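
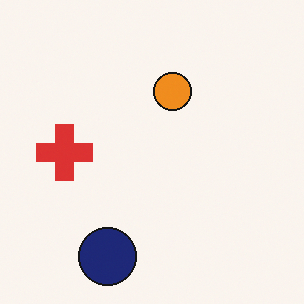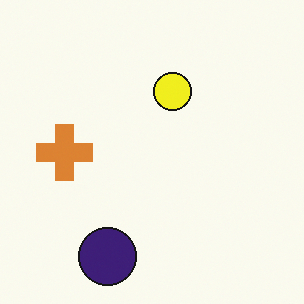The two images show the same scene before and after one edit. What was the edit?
This is the original image hue-shifted by a small amount.

Every shape's color has rotated by the same amount around the hue wheel — a uniform hue shift.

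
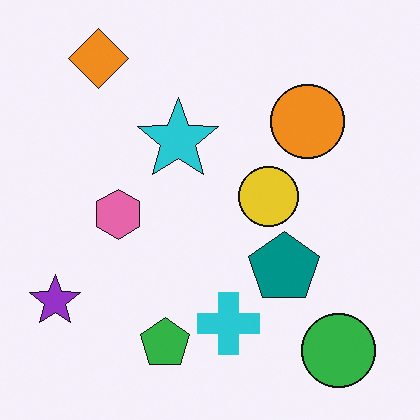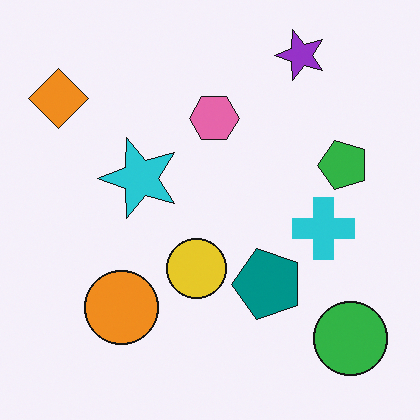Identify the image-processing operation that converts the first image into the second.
The second image is the first transposed (reflected across the top-left ↔ bottom-right diagonal).

Shapes have swapped their row and column positions — what was in the top-right is now in the bottom-left — a diagonal reflection.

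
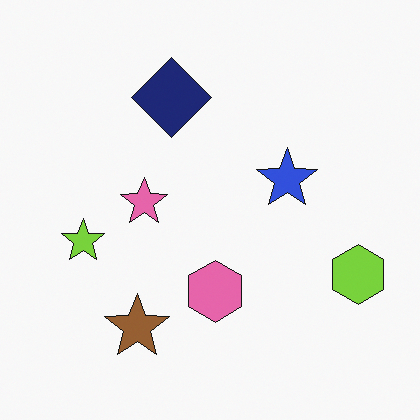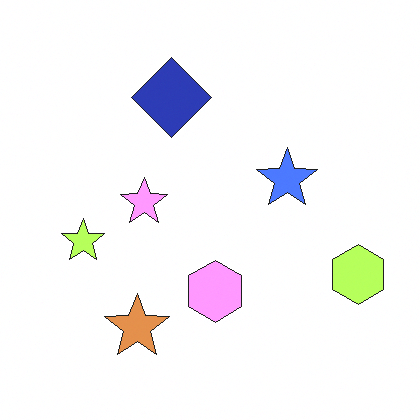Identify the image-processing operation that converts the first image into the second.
The transformation is: brightened a lot.

Every pixel — background and shapes alike — is uniformly brightened.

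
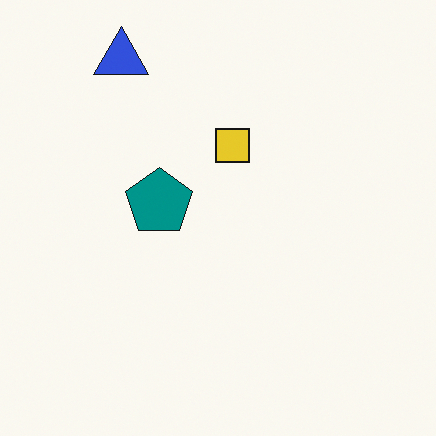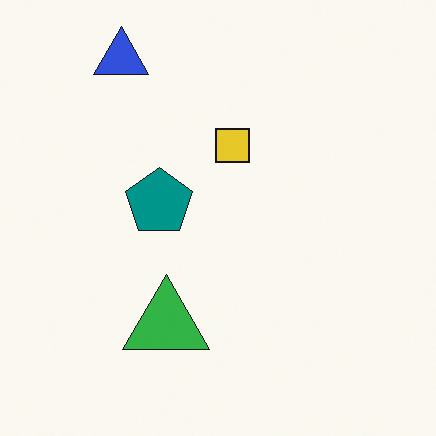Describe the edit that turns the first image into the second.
Overlaid with an additional green triangle.

A green triangle appears in the second image that is absent from the first.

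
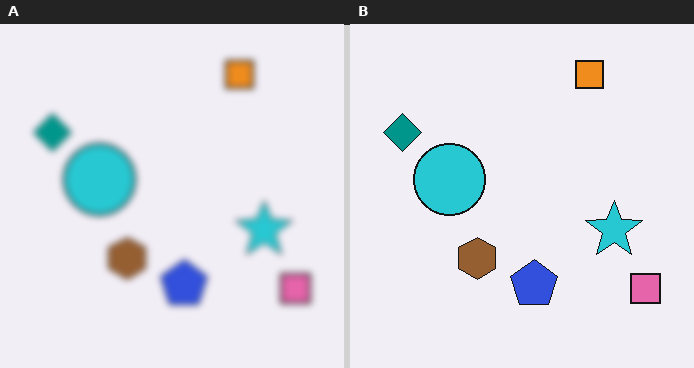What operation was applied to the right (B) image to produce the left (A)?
This is the original image noticeably gaussian-blurred.

Shape edges and outlines are uniformly softened across the whole image.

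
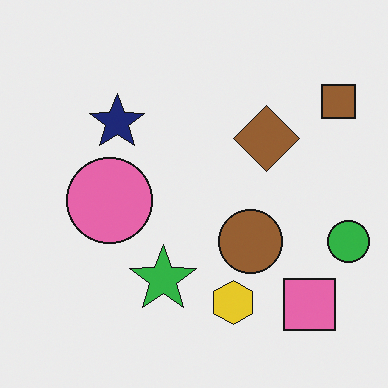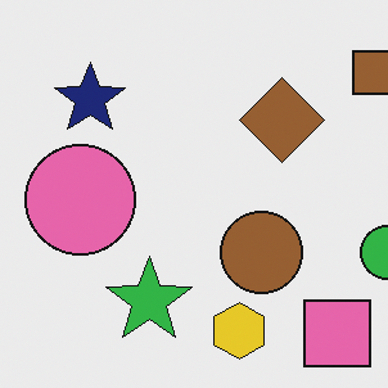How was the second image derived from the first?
The image was cropped to a modestly smaller region and rescaled.

The visible shapes are larger and the field of view is narrower; shapes near the original edges may be partly or wholly outside the frame — a crop-and-rescale.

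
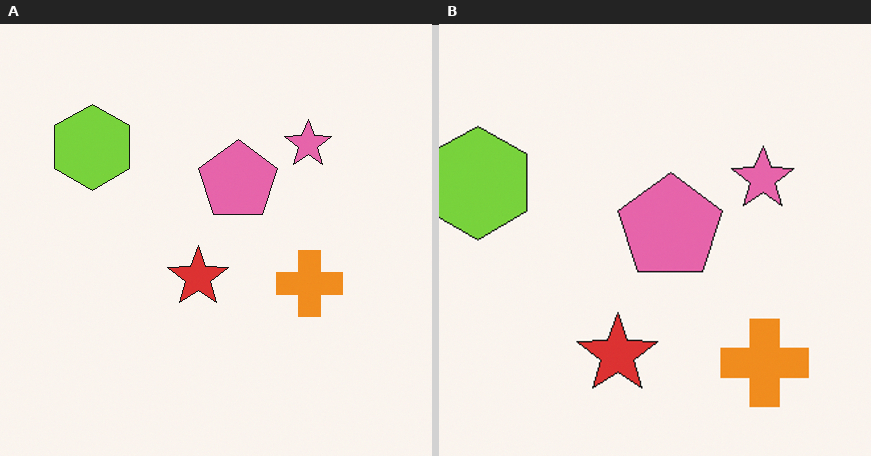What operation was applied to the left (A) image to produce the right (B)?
This is the original image cropped slightly and scaled back up.

The visible shapes are larger and the field of view is narrower; shapes near the original edges may be partly or wholly outside the frame — a crop-and-rescale.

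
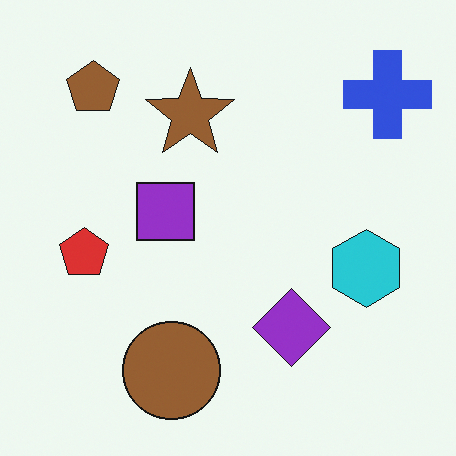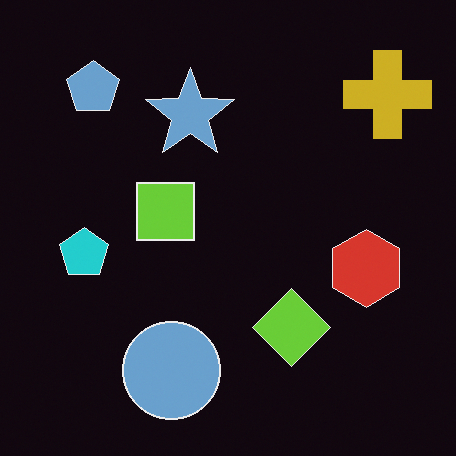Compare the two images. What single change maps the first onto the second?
The second image is the first color-inverted (negative).

The light background has become dark and every shape's color is its complement — a photographic negative.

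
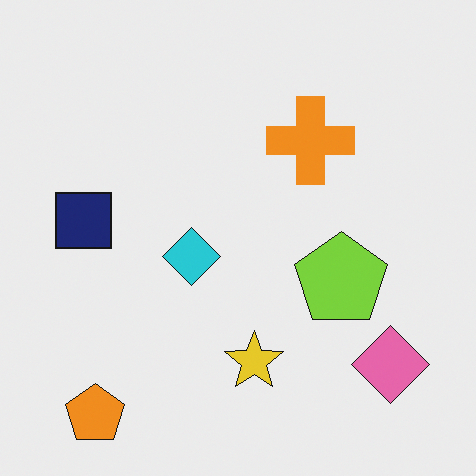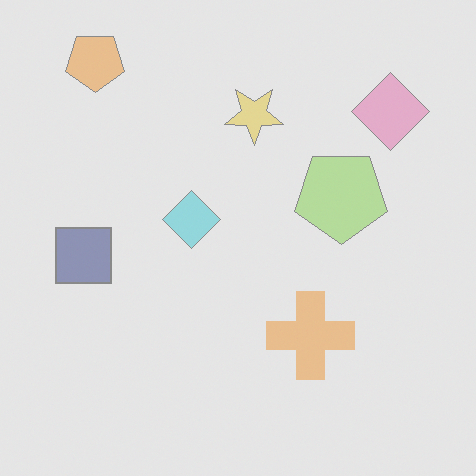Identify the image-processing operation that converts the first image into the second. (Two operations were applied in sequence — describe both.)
The transformation is: flipped vertically (top ↔ bottom), then washed out (contrast reduced).

The orange pentagon is in the bottom-left of the first image and the top-left of the second — shapes on opposite sides of the horizontal midline have swapped in a mirror flip. Tones are pushed toward mid-grey across the whole image — a global contrast change.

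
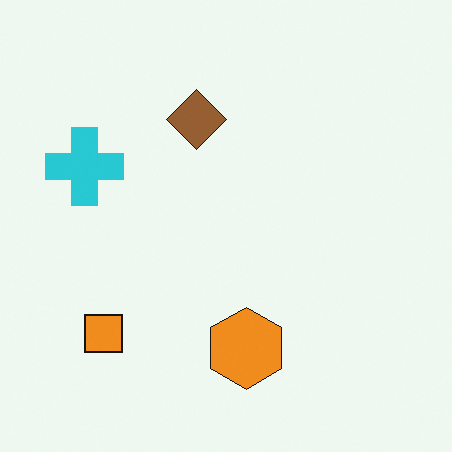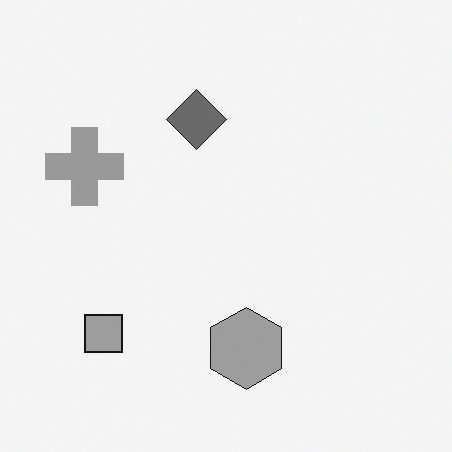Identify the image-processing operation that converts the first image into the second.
The second image is the first converted to grayscale.

All color is removed — every shape is now a shade of grey.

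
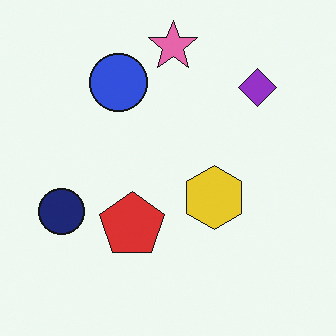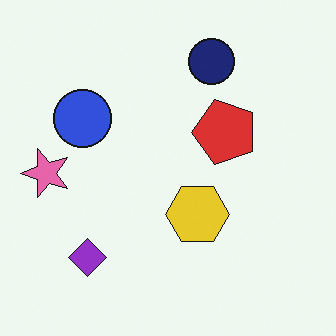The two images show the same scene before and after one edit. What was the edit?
The second image is the first transposed (reflected across the top-left ↔ bottom-right diagonal).

Shapes have swapped their row and column positions — what was in the top-right is now in the bottom-left — a diagonal reflection.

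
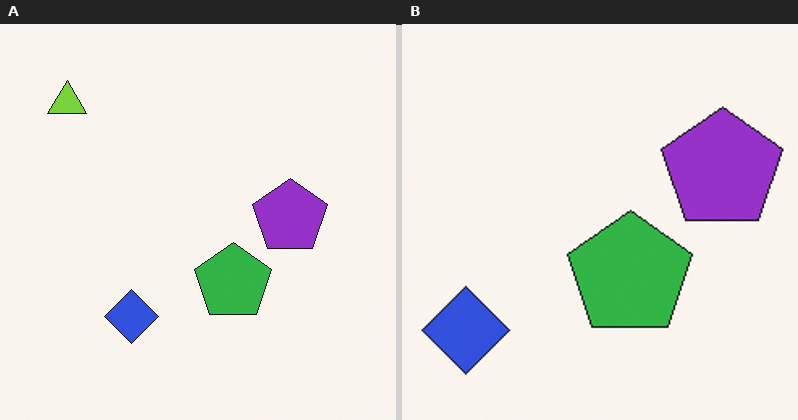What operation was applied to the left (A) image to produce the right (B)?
Cropped tightly and scaled back up.

The visible shapes are larger and the field of view is narrower; shapes near the original edges may be partly or wholly outside the frame — a crop-and-rescale.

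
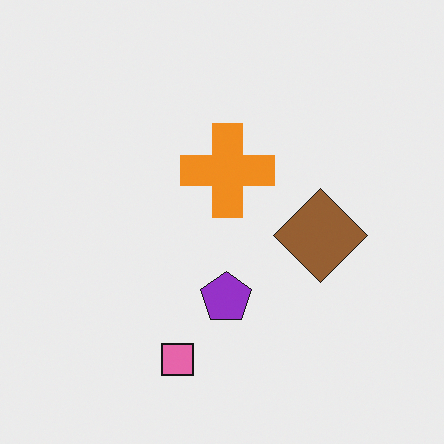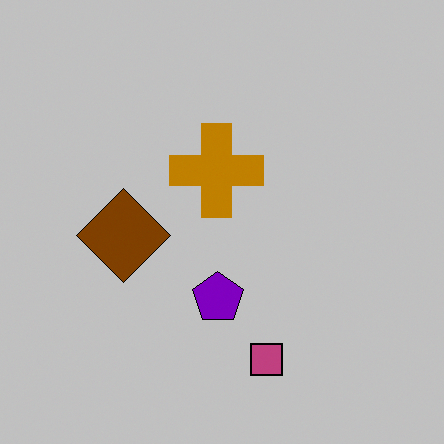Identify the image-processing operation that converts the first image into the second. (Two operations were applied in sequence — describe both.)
This is the original image heavily posterized to just a handful of flat colors, then flipped horizontally (left ↔ right).

Each flat color has snapped to a coarser quantized level — most visibly, the near-white background has dropped to a flat grey. The brown diamond is in the right of the first image and the left of the second — shapes on opposite sides of the vertical midline have swapped in a mirror flip.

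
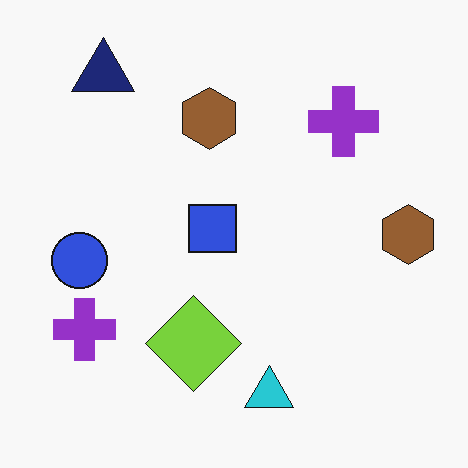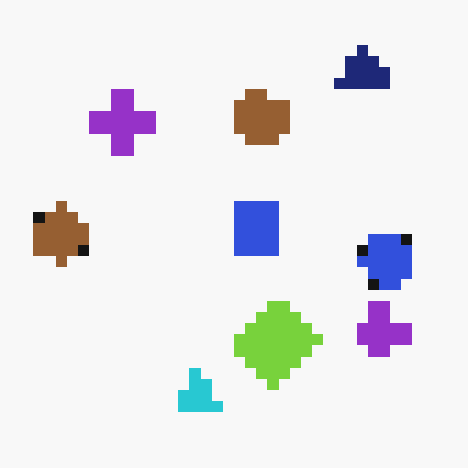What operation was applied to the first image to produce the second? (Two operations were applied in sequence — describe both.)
The transformation is: coarsely pixelated, then flipped horizontally (left ↔ right).

Shapes are reduced to large square blocks; fine edges and outlines are lost — a downscale-then-upscale (mosaic) effect. The blue circle is in the left of the first image and the right of the second — shapes on opposite sides of the vertical midline have swapped in a mirror flip.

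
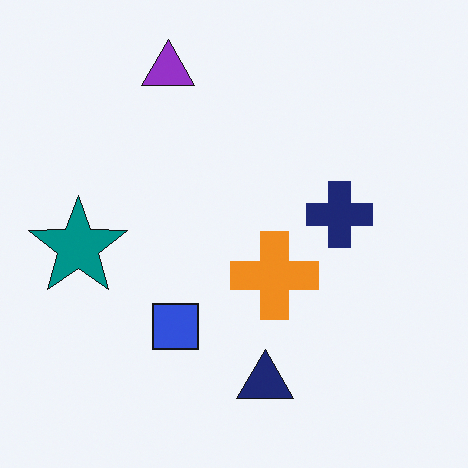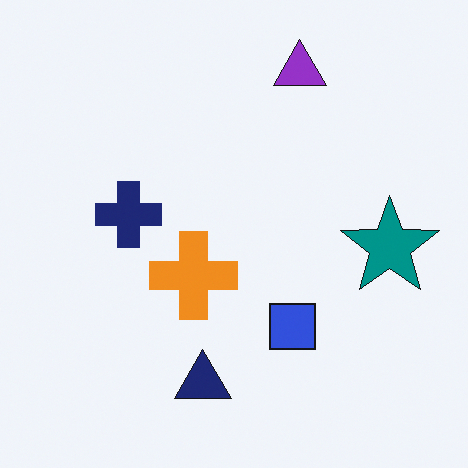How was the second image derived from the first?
Flipped horizontally (left ↔ right).

The teal star is in the left of the first image and the right of the second — shapes on opposite sides of the vertical midline have swapped in a mirror flip.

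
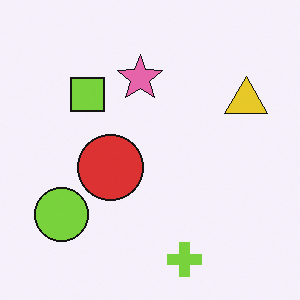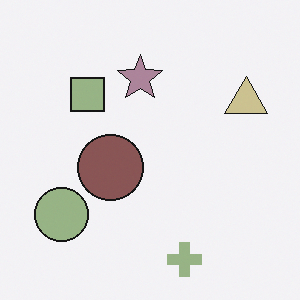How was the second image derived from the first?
The second image is the first heavily desaturated.

All colors are more muted and greyish — a global saturation change.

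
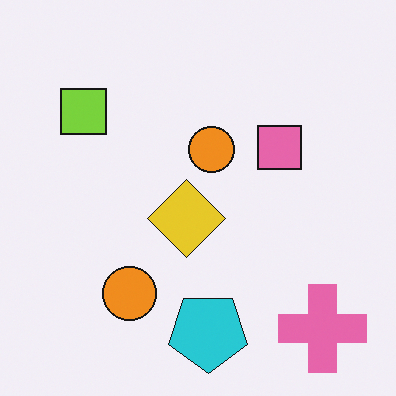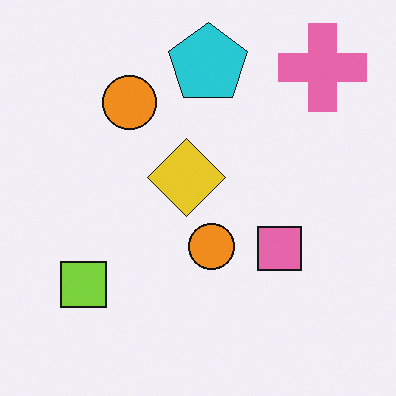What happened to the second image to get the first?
This is the original image flipped vertically (top ↔ bottom).

The cyan pentagon is in the top of the second image and the bottom of the first — shapes on opposite sides of the horizontal midline have swapped in a mirror flip.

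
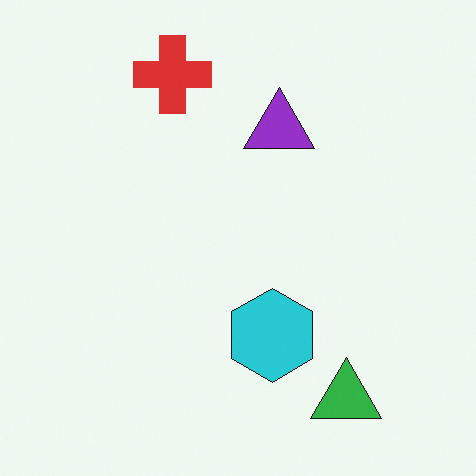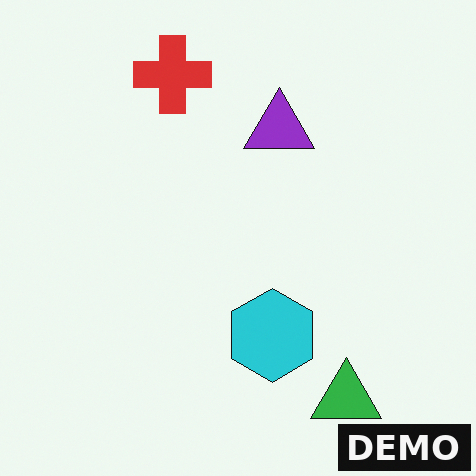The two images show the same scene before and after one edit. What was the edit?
The image was watermarked with the text "DEMO" in the lower-right corner.

A dark label reading "DEMO" appears in the lower-right corner.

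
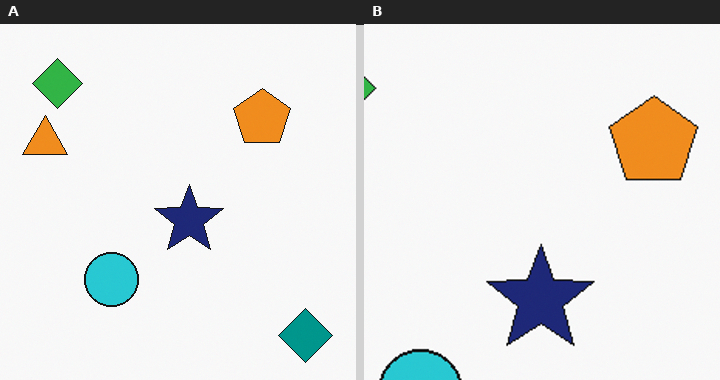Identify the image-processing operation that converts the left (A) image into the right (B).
The image was cropped slightly and scaled back up.

The visible shapes are larger and the field of view is narrower; shapes near the original edges may be partly or wholly outside the frame — a crop-and-rescale.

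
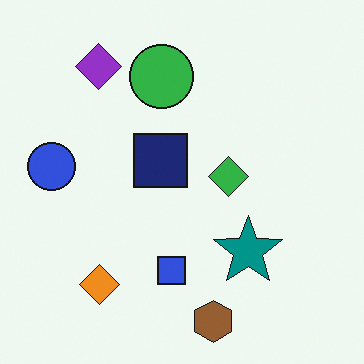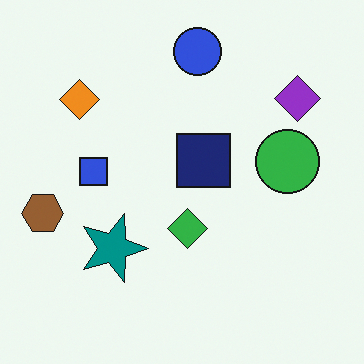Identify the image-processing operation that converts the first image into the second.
The transformation is: rotated 90° clockwise.

The purple diamond sits in the top-left of the first image and the top-right of the second — consistent with a whole-image 90° clockwise rotation.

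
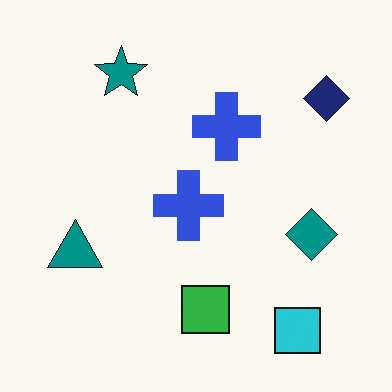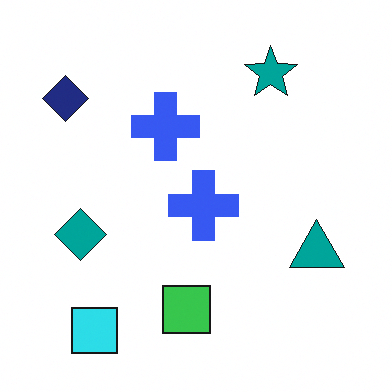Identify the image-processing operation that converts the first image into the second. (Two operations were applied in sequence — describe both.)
It was flipped horizontally (left ↔ right), then brightened a little.

The navy diamond is in the top-right of the first image and the top-left of the second — shapes on opposite sides of the vertical midline have swapped in a mirror flip. Every pixel — background and shapes alike — is uniformly brightened.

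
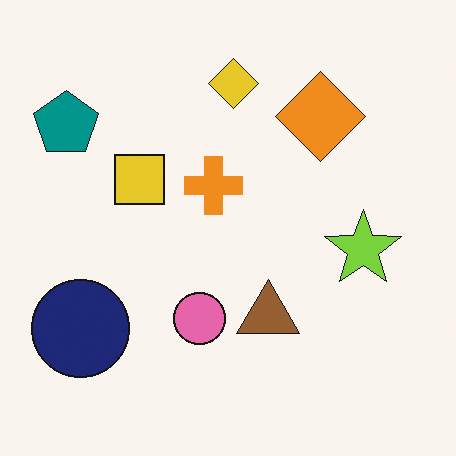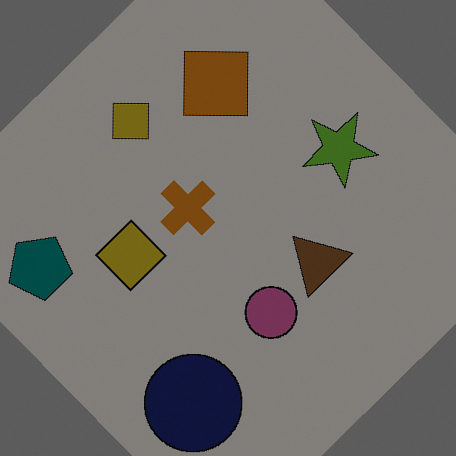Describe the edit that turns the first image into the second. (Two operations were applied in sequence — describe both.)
The second image is the first rotated counter-clockwise by a large amount — several tens of degrees, then substantially darkened.

Every shape is tilted by the same angle and the image corners show triangular fill wedges — a whole-image rotation by a non-right angle. Every pixel — background and shapes alike — is uniformly darkened.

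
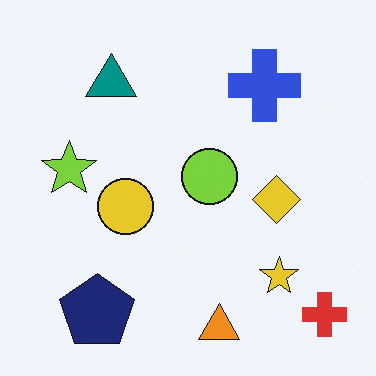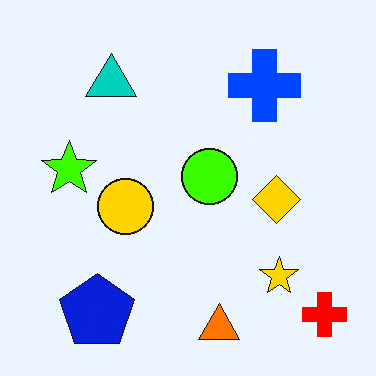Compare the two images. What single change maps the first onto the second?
The second image is the first made much more vivid (saturation change).

All colors are more vivid — a global saturation change.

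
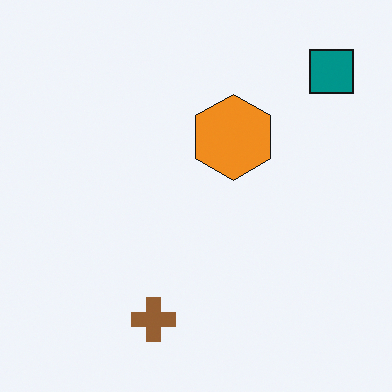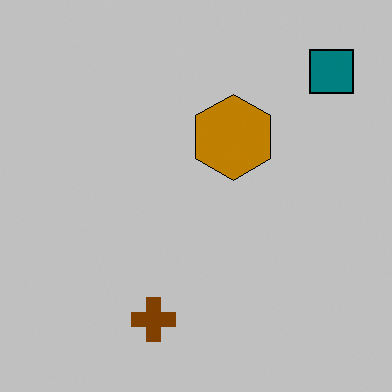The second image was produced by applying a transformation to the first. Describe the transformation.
The second image is the first aggressively posterized.

Each flat color has snapped to a coarser quantized level — most visibly, the near-white background has dropped to a flat grey.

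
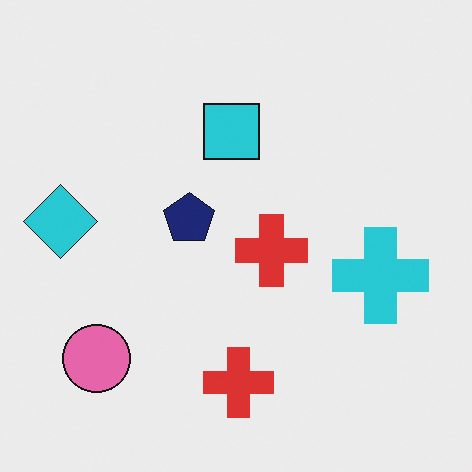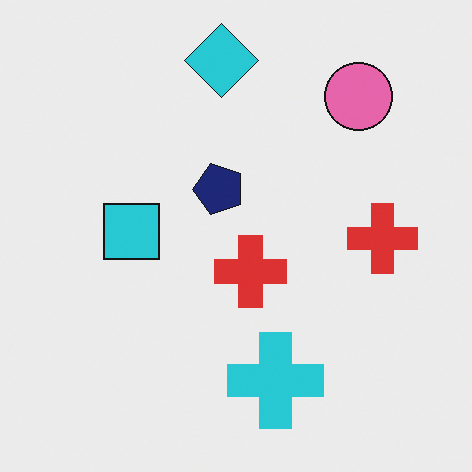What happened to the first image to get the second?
The transformation is: transposed (reflected across the top-left ↔ bottom-right diagonal).

Shapes have swapped their row and column positions — what was in the top-right is now in the bottom-left — a diagonal reflection.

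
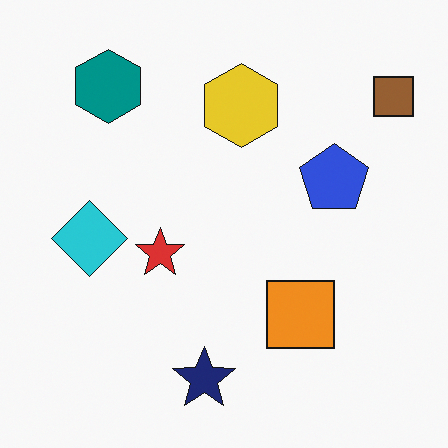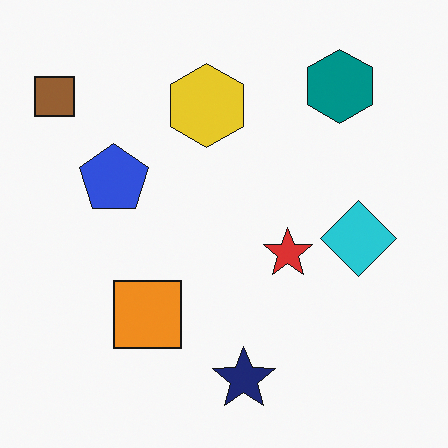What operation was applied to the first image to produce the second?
The image was flipped horizontally (left ↔ right).

The brown square is in the top-right of the first image and the top-left of the second — shapes on opposite sides of the vertical midline have swapped in a mirror flip.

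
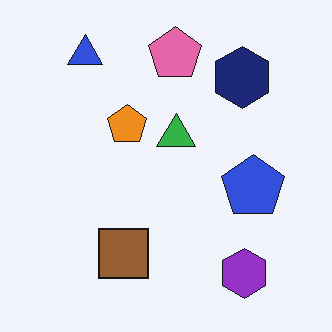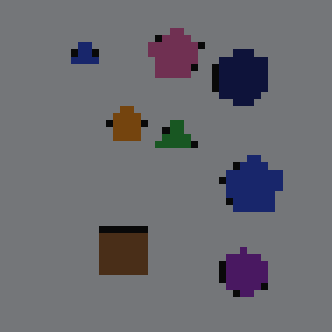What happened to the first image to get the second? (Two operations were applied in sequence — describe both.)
Substantially darkened, then moderately pixelated.

Every pixel — background and shapes alike — is uniformly darkened. Shapes are reduced to large square blocks; fine edges and outlines are lost — a downscale-then-upscale (mosaic) effect.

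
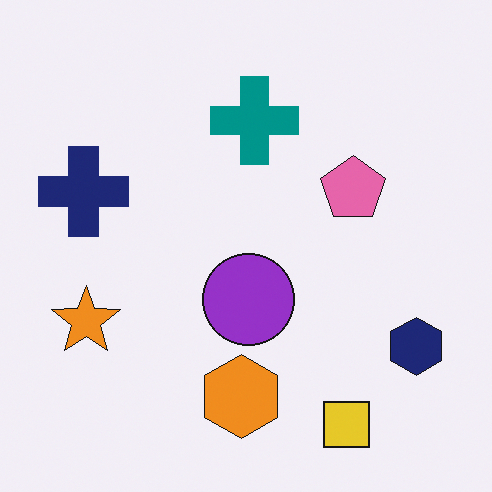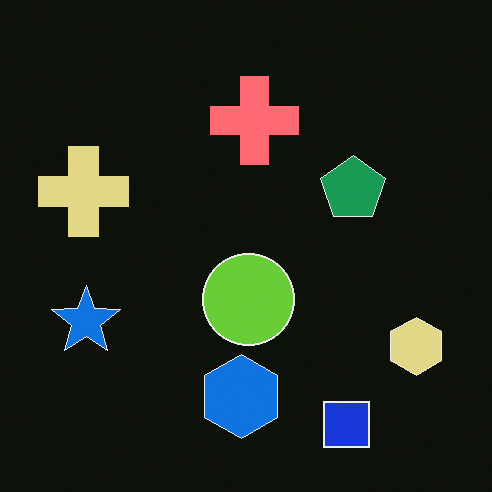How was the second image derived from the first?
It was color-inverted (negative).

The light background has become dark and every shape's color is its complement — a photographic negative.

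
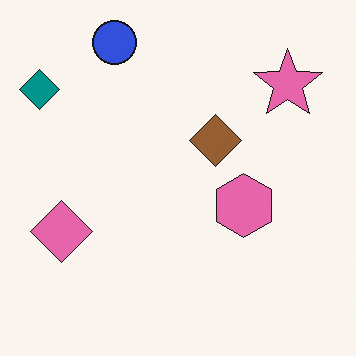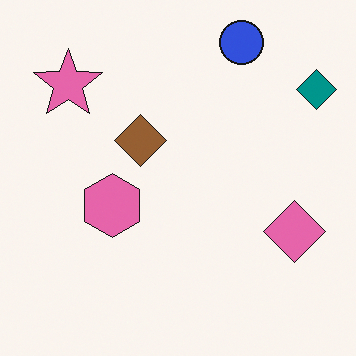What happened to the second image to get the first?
The first image is the second flipped horizontally (left ↔ right).

The teal diamond is in the top-right of the second image and the top-left of the first — shapes on opposite sides of the vertical midline have swapped in a mirror flip.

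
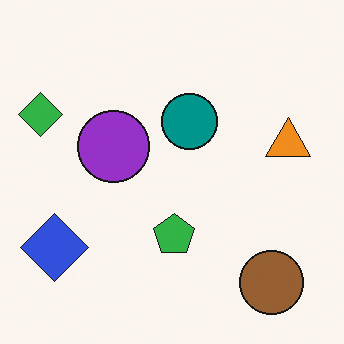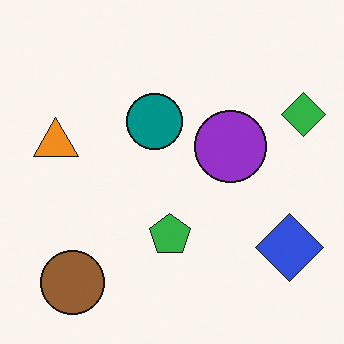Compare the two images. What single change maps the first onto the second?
Flipped horizontally (left ↔ right).

The green diamond is in the top-left of the first image and the top-right of the second — shapes on opposite sides of the vertical midline have swapped in a mirror flip.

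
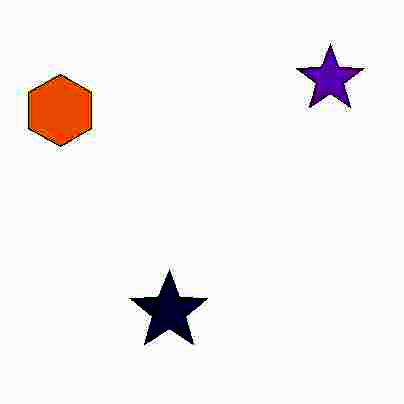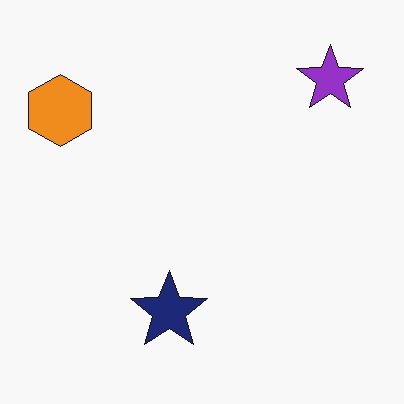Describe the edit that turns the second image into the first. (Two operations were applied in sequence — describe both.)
Heavily JPEG-compressed with obvious blocking artifacts, then given much higher contrast.

Blocky 8×8 compression artifacts appear around shape edges and the flat background shows ringing — characteristic JPEG degradation. Tones are pushed away from mid-grey across the whole image — a global contrast change.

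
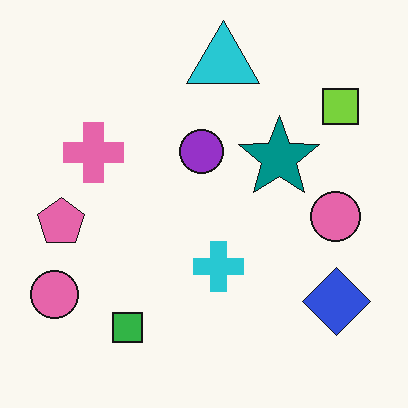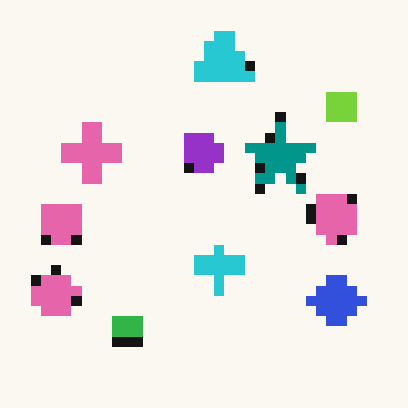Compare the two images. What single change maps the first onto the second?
The second image is the first heavily pixelated into large blocks.

Shapes are reduced to large square blocks; fine edges and outlines are lost — a downscale-then-upscale (mosaic) effect.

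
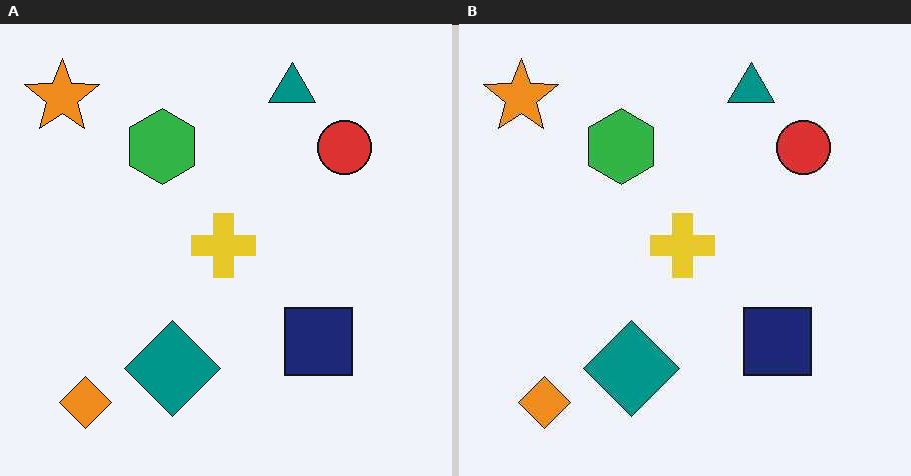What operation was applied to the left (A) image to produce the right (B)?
The image was given moderate JPEG compression.

Blocky 8×8 compression artifacts appear around shape edges and the flat background shows ringing — characteristic JPEG degradation.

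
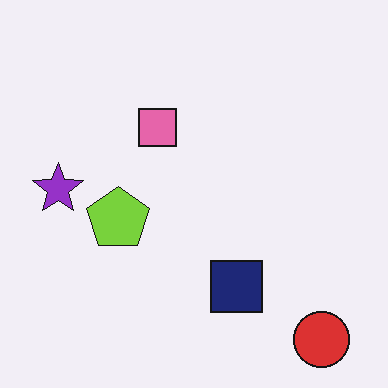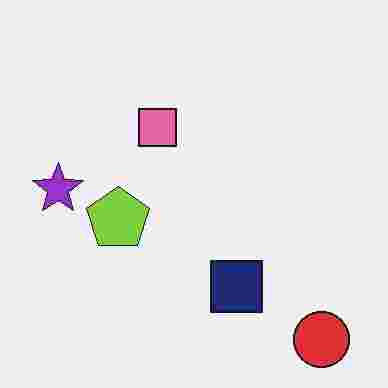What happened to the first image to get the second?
The image was degraded with heavy JPEG compression.

Blocky 8×8 compression artifacts appear around shape edges and the flat background shows ringing — characteristic JPEG degradation.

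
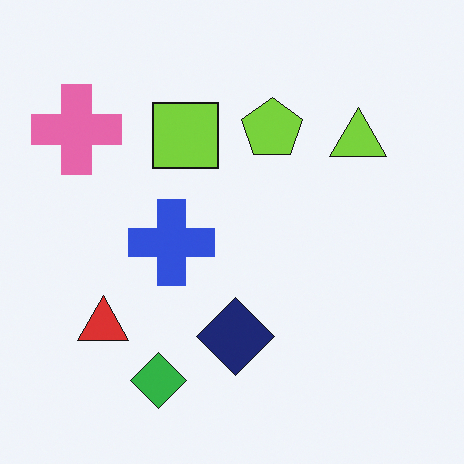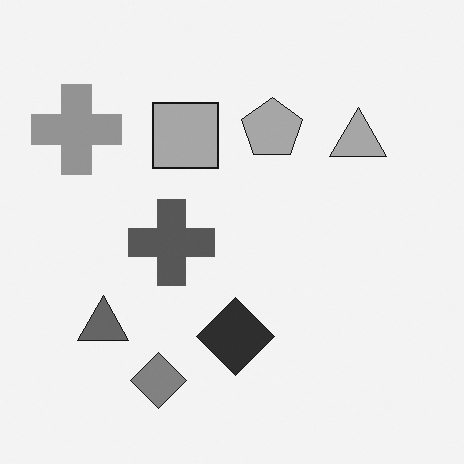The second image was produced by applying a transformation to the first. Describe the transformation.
The transformation is: converted to grayscale.

All color is removed — every shape is now a shade of grey.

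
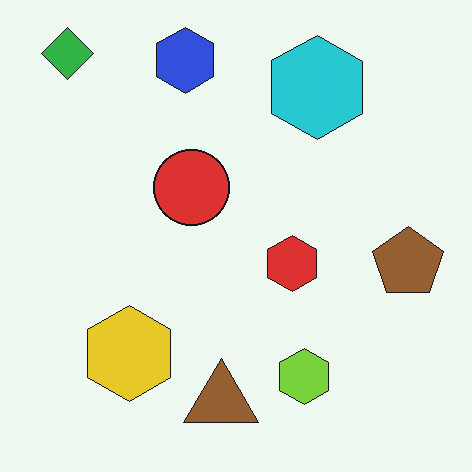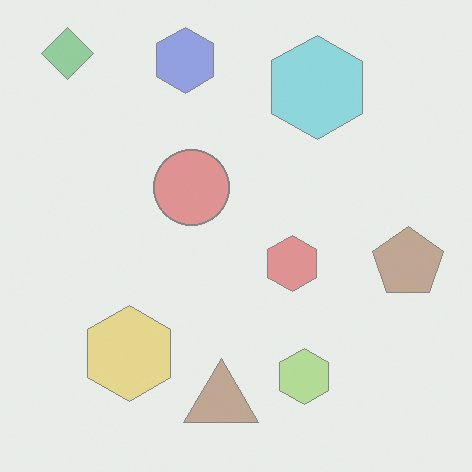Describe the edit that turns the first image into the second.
Given much lower contrast.

Tones are pushed toward mid-grey across the whole image — a global contrast change.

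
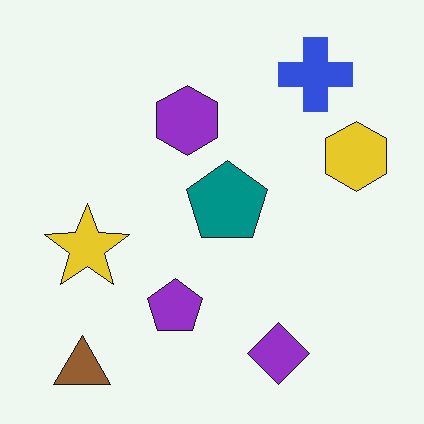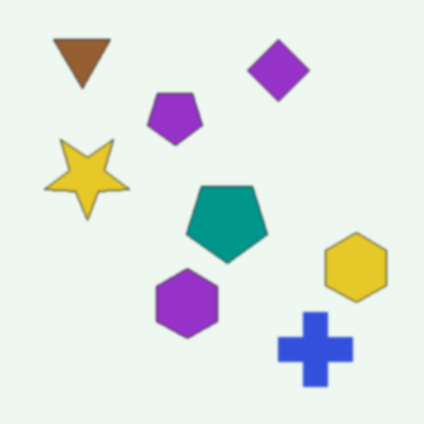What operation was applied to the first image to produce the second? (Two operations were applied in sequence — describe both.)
The second image is the first lightly blurred, then flipped vertically (top ↔ bottom).

Shape edges and outlines are uniformly softened across the whole image. The brown triangle is in the bottom-left of the first image and the top-left of the second — shapes on opposite sides of the horizontal midline have swapped in a mirror flip.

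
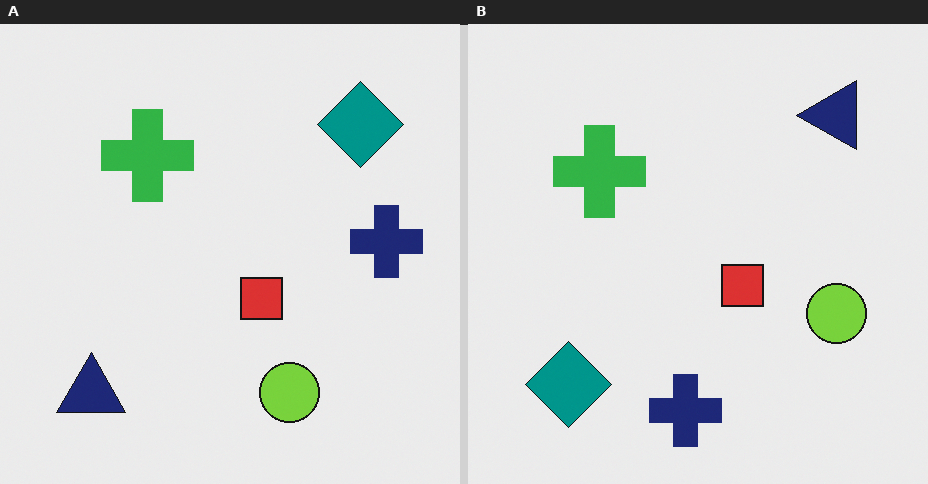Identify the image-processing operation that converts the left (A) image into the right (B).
The right (B) image is the left (A) transposed (reflected across the top-left ↔ bottom-right diagonal).

Shapes have swapped their row and column positions — what was in the top-right is now in the bottom-left — a diagonal reflection.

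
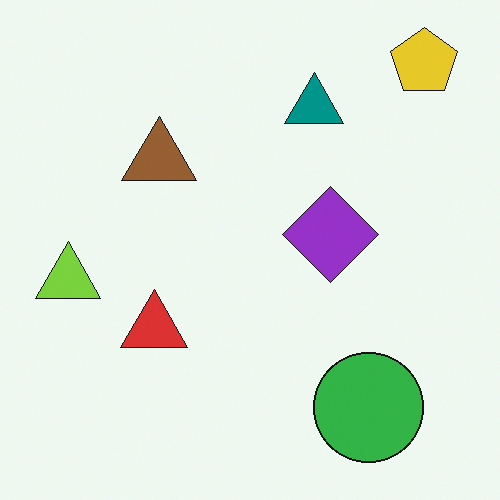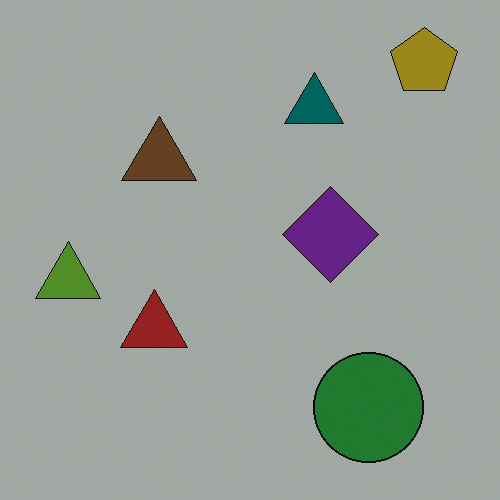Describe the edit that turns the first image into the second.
Noticeably darkened.

Every pixel — background and shapes alike — is uniformly darkened.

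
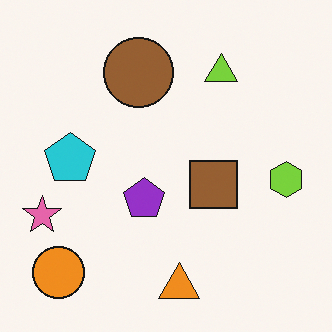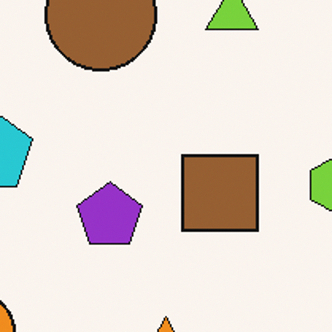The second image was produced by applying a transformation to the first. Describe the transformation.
Cropped to a modestly smaller region and rescaled.

The visible shapes are larger and the field of view is narrower; shapes near the original edges may be partly or wholly outside the frame — a crop-and-rescale.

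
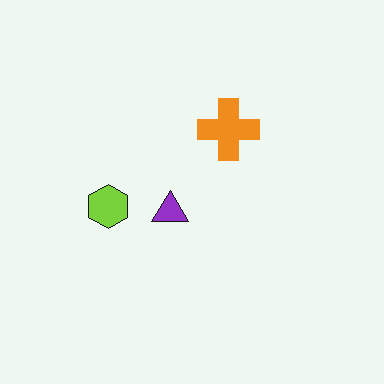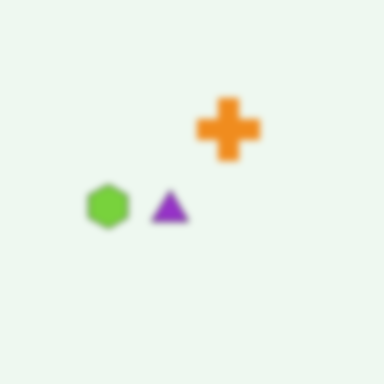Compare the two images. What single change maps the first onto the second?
It was noticeably gaussian-blurred.

Shape edges and outlines are uniformly softened across the whole image.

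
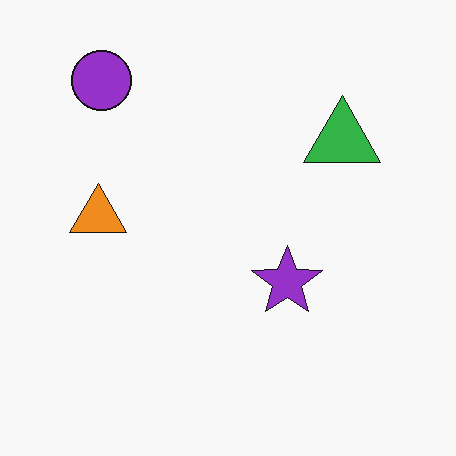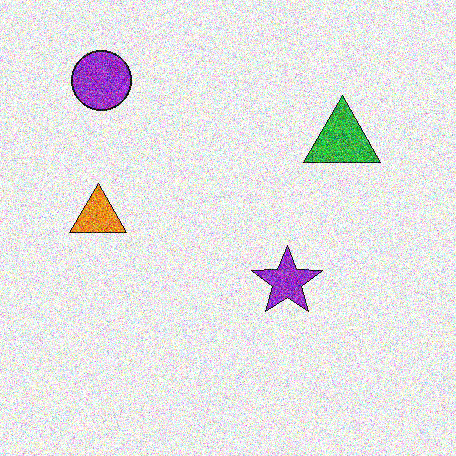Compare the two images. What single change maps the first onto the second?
It was degraded with strong gaussian noise.

Random speckle covers the whole image, including the flat background.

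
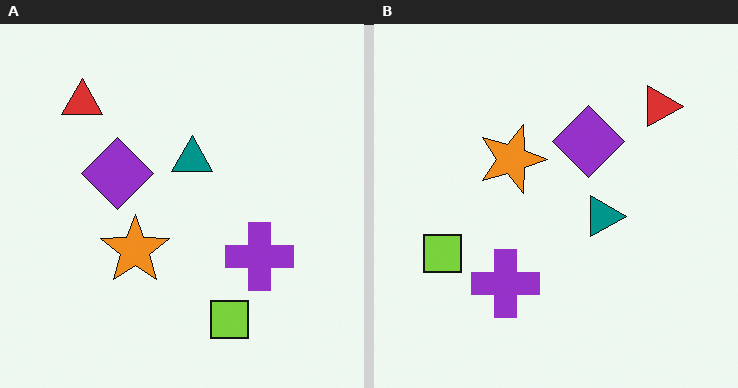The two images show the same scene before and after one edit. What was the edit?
It was rotated 90° clockwise.

The red triangle sits in the top-left of the left (A) image and the top-right of the right (B) — consistent with a whole-image 90° clockwise rotation.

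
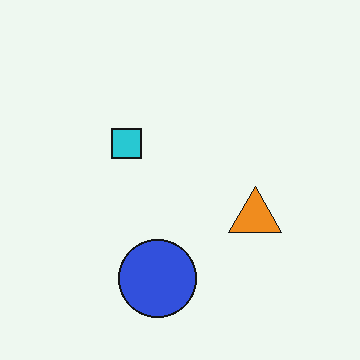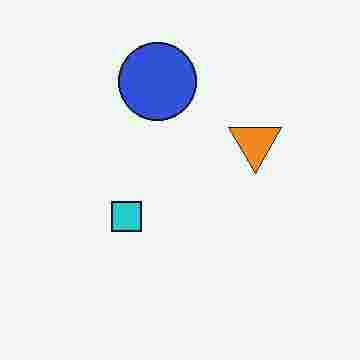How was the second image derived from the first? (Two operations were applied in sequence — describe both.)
This is the original image flipped vertically (top ↔ bottom), then heavily JPEG-compressed with obvious blocking artifacts.

The blue circle is in the bottom of the first image and the top of the second — shapes on opposite sides of the horizontal midline have swapped in a mirror flip. Blocky 8×8 compression artifacts appear around shape edges and the flat background shows ringing — characteristic JPEG degradation.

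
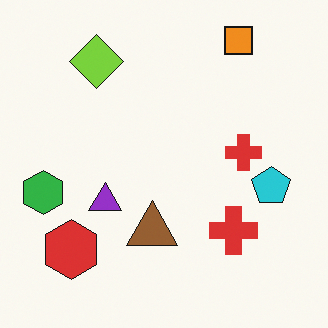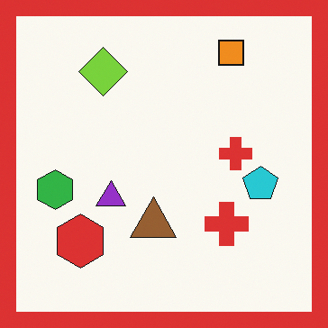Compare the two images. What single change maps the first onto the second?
The image was framed with a red border.

A solid red frame runs around the edge of the second image, with the content slightly shrunk inside it.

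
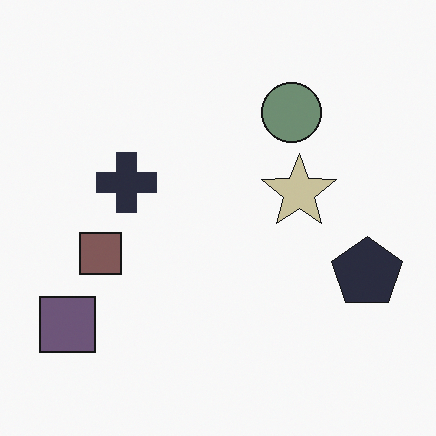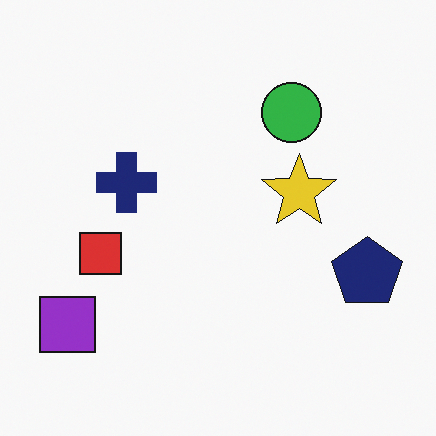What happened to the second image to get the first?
This is the original image heavily desaturated.

All colors are more muted and greyish — a global saturation change.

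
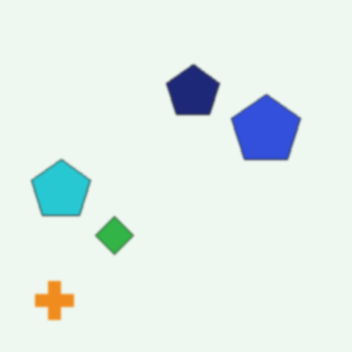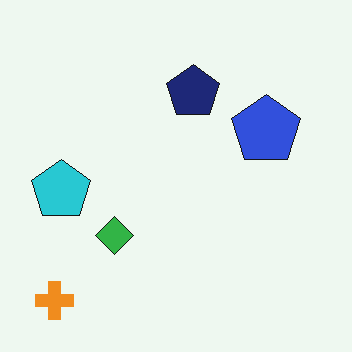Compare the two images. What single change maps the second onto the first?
It was slightly softened.

Shape edges and outlines are uniformly softened across the whole image.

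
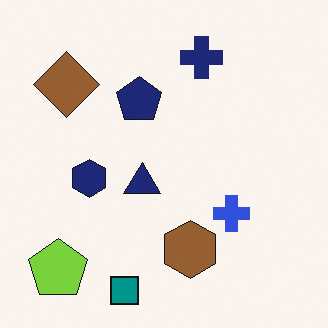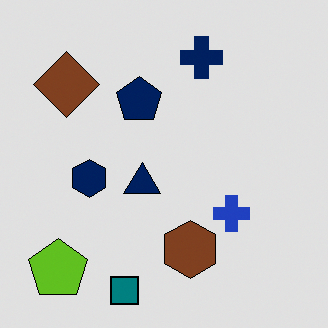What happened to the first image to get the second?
This is the original image posterized to a reduced palette.

Each flat color has snapped to a coarser quantized level — most visibly, the near-white background has dropped to a flat grey.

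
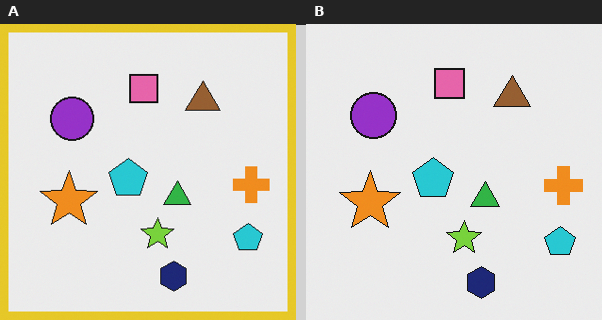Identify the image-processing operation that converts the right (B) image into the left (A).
Framed with a yellow border.

A solid yellow frame runs around the edge of the left (A) image, with the content slightly shrunk inside it.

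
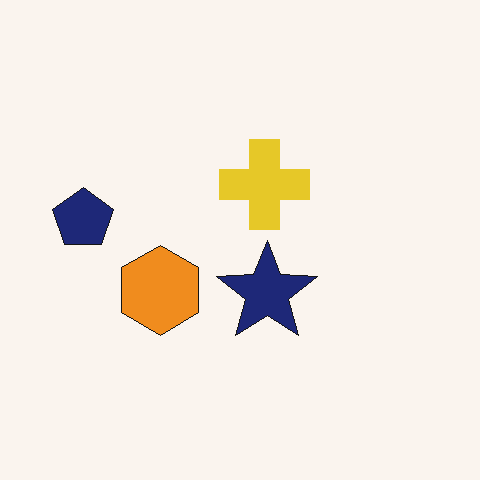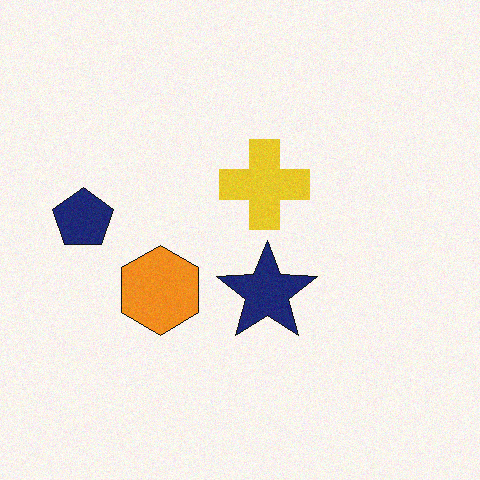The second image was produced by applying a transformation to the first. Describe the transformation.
The transformation is: degraded with a light layer of grain.

Random speckle covers the whole image, including the flat background.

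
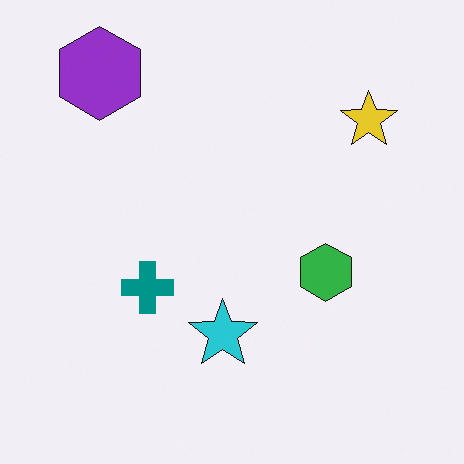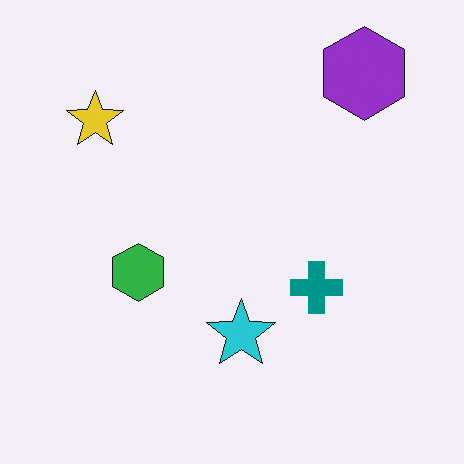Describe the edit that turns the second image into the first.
Flipped horizontally (left ↔ right).

The yellow star is in the top-left of the second image and the top-right of the first — shapes on opposite sides of the vertical midline have swapped in a mirror flip.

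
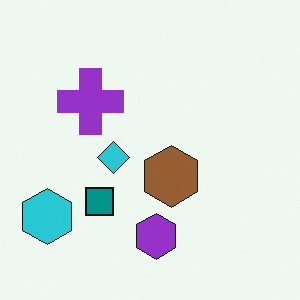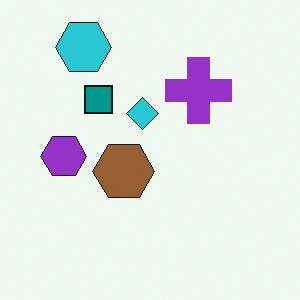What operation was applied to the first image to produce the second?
This is the original image rotated 90° clockwise.

The cyan hexagon sits in the bottom-left of the first image and the top-left of the second — consistent with a whole-image 90° clockwise rotation.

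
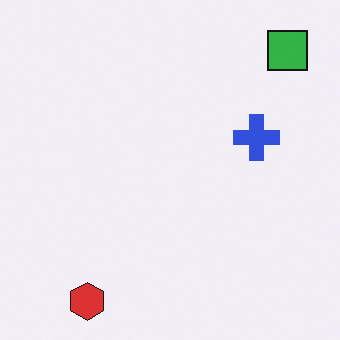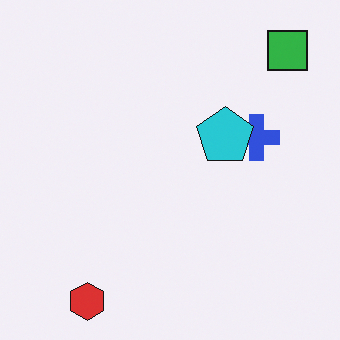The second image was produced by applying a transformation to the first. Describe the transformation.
Overlaid with an additional cyan pentagon.

A cyan pentagon appears in the second image that is absent from the first.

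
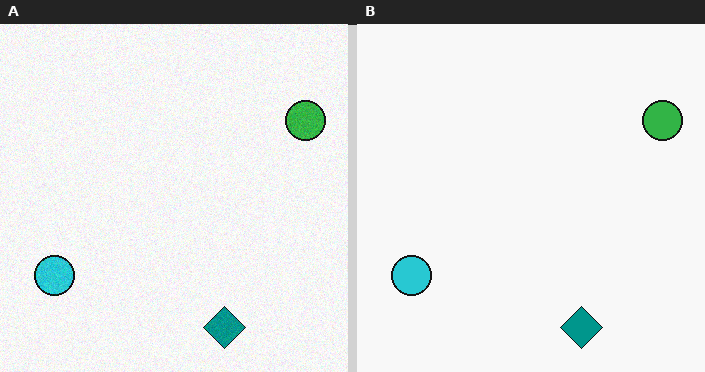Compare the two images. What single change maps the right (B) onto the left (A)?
The transformation is: degraded with subtle gaussian noise.

Random speckle covers the whole image, including the flat background.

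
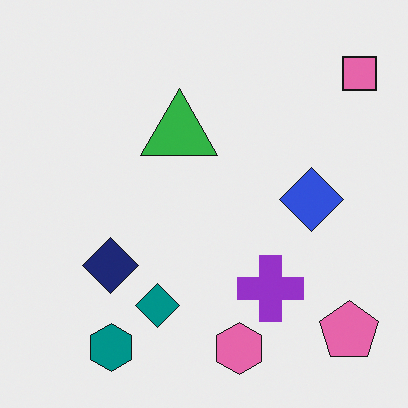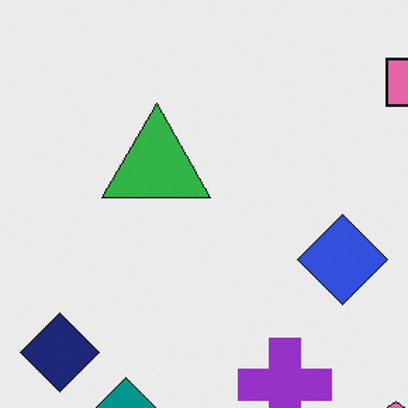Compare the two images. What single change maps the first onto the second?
The transformation is: cropped slightly and scaled back up.

The visible shapes are larger and the field of view is narrower; shapes near the original edges may be partly or wholly outside the frame — a crop-and-rescale.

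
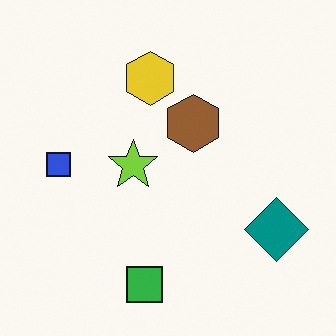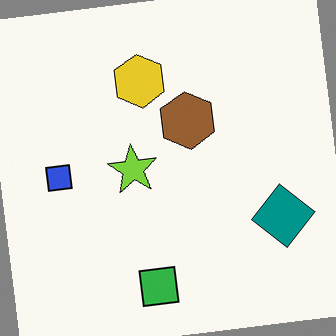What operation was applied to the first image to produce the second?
Rotated counter-clockwise by a small amount.

Every shape is tilted by the same angle and the image corners show triangular fill wedges — a whole-image rotation by a non-right angle.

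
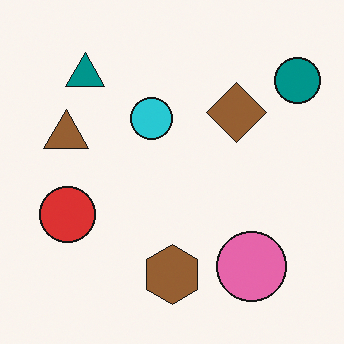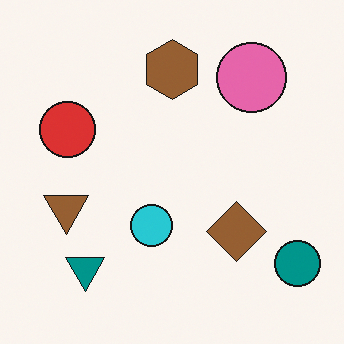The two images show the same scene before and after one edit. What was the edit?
The image was flipped vertically (top ↔ bottom).

The brown hexagon is in the bottom of the first image and the top of the second — shapes on opposite sides of the horizontal midline have swapped in a mirror flip.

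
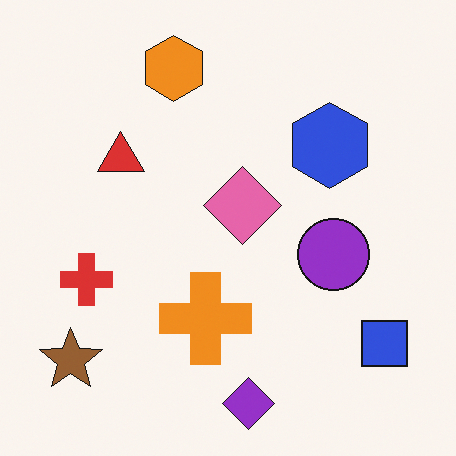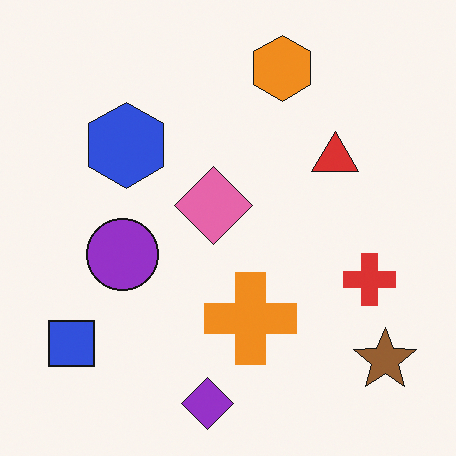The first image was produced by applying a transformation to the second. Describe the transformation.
The image was flipped horizontally (left ↔ right).

The blue square is in the bottom-left of the second image and the bottom-right of the first — shapes on opposite sides of the vertical midline have swapped in a mirror flip.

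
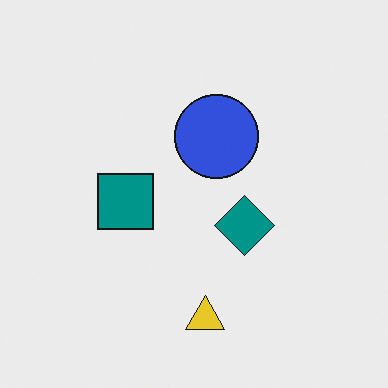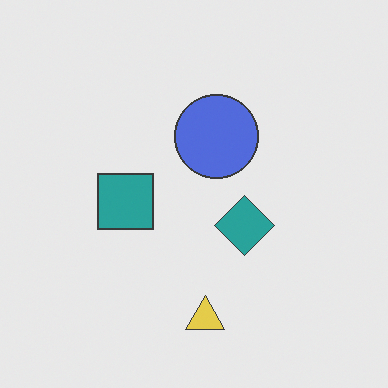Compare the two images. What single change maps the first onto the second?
It was given slightly reduced contrast.

Tones are pushed toward mid-grey across the whole image — a global contrast change.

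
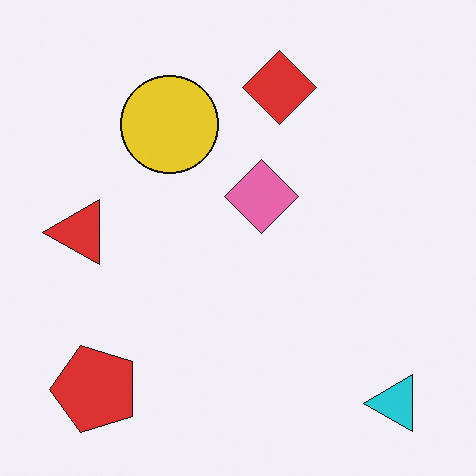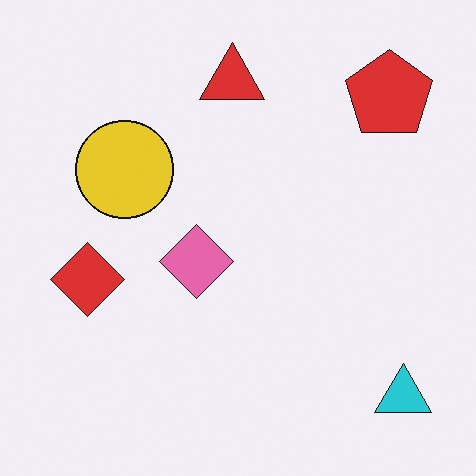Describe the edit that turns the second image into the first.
It was transposed (reflected across the top-left ↔ bottom-right diagonal).

Shapes have swapped their row and column positions — what was in the top-right is now in the bottom-left — a diagonal reflection.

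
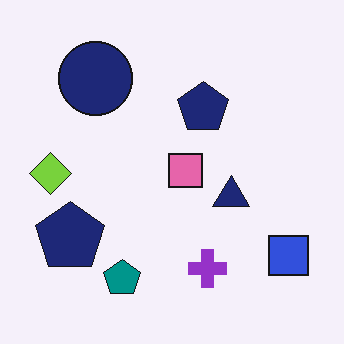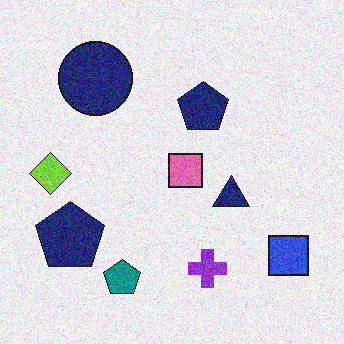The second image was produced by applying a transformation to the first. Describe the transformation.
Degraded with visible gaussian noise.

Random speckle covers the whole image, including the flat background.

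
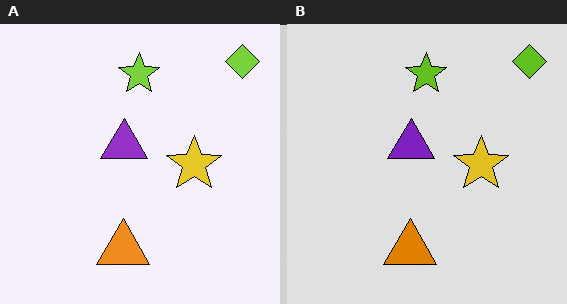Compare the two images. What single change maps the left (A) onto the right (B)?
The right (B) image is the left (A) moderately posterized.

Each flat color has snapped to a coarser quantized level — most visibly, the near-white background has dropped to a flat grey.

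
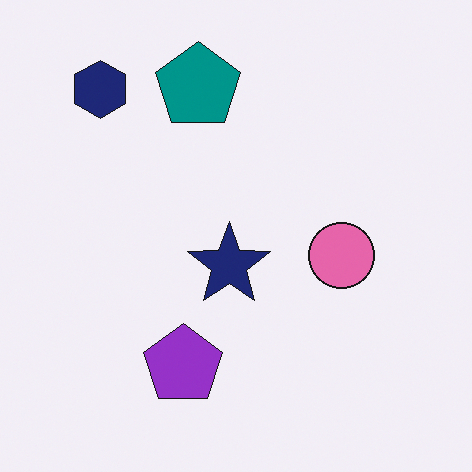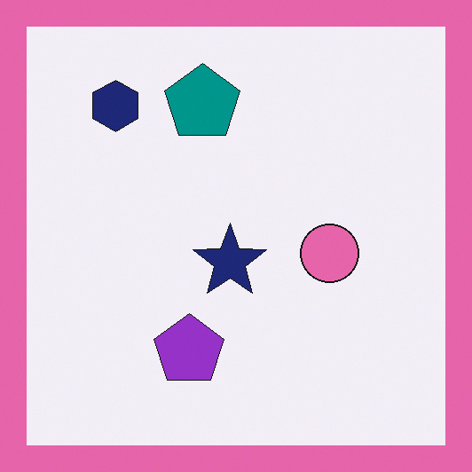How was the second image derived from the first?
The transformation is: framed with a pink border.

A solid pink frame runs around the edge of the second image, with the content slightly shrunk inside it.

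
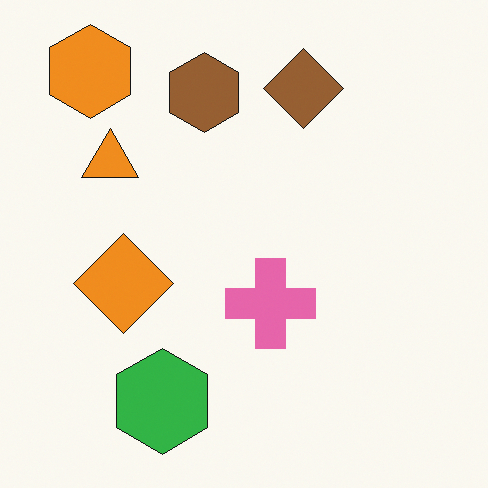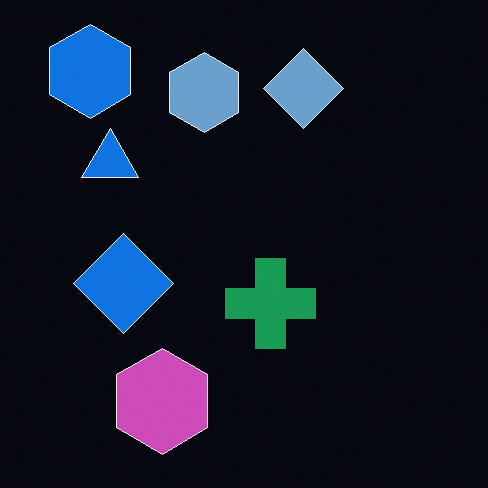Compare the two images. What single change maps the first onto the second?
The second image is the first color-inverted (negative).

The light background has become dark and every shape's color is its complement — a photographic negative.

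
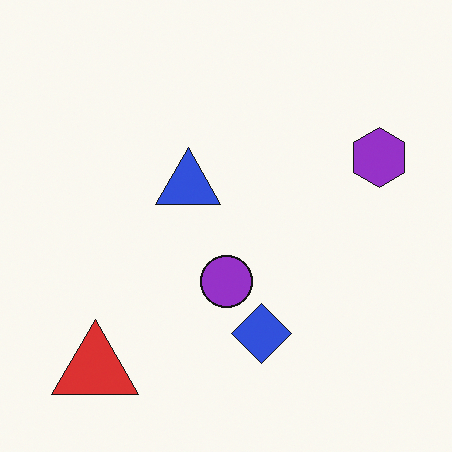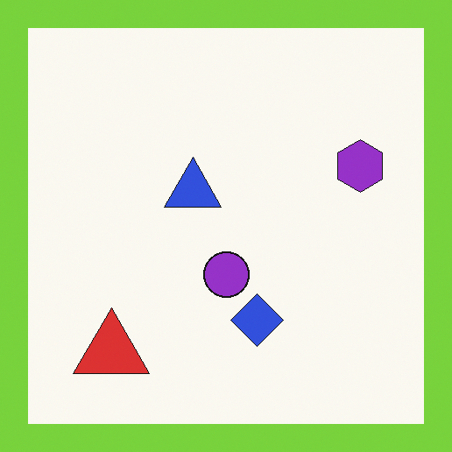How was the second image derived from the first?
It was framed with a lime border.

A solid lime frame runs around the edge of the second image, with the content slightly shrunk inside it.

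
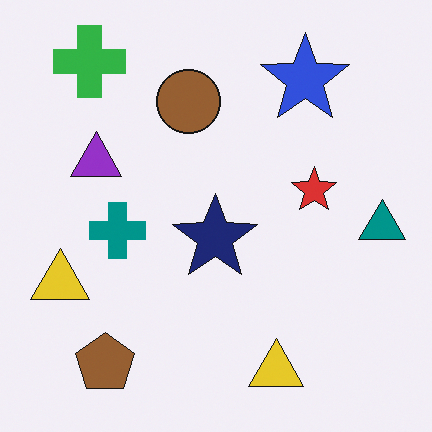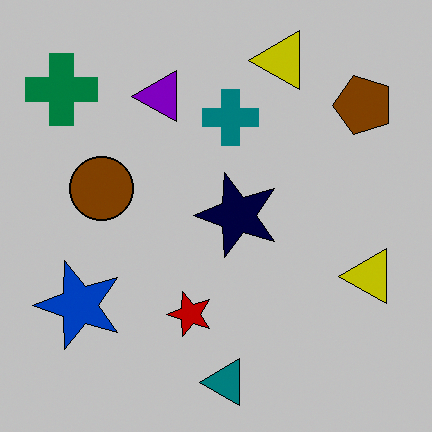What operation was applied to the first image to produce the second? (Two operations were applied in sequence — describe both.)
It was aggressively posterized, then transposed (reflected across the top-left ↔ bottom-right diagonal).

Each flat color has snapped to a coarser quantized level — most visibly, the near-white background has dropped to a flat grey. Shapes have swapped their row and column positions — what was in the top-right is now in the bottom-left — a diagonal reflection.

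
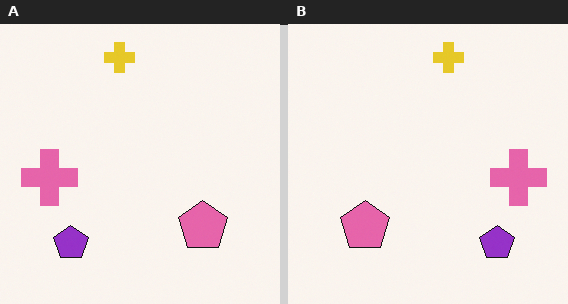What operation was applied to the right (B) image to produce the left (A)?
The image was flipped horizontally (left ↔ right).

The pink cross is in the right of the right (B) image and the left of the left (A) — shapes on opposite sides of the vertical midline have swapped in a mirror flip.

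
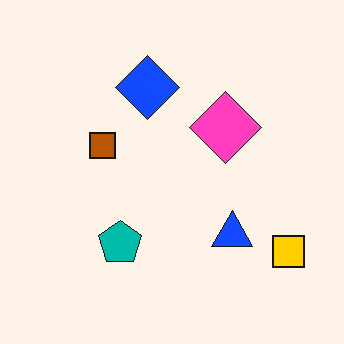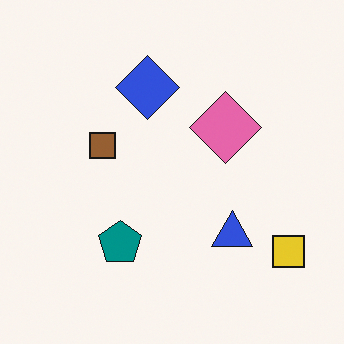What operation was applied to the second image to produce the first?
This is the original image heavily oversaturated.

All colors are more vivid — a global saturation change.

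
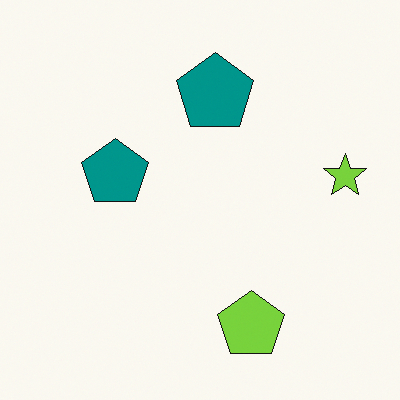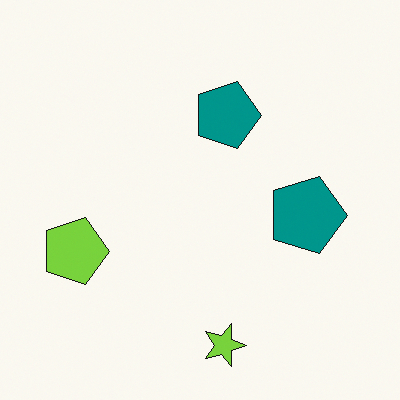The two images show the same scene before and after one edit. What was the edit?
This is the original image rotated 90° clockwise.

The lime star sits in the right of the first image and the bottom of the second — consistent with a whole-image 90° clockwise rotation.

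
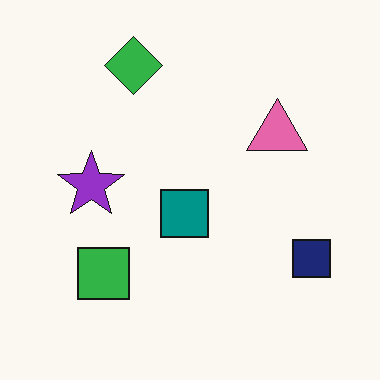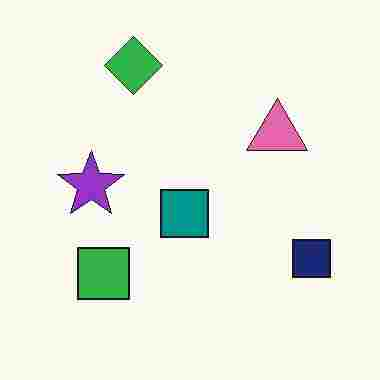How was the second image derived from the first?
It was degraded with heavy JPEG compression.

Blocky 8×8 compression artifacts appear around shape edges and the flat background shows ringing — characteristic JPEG degradation.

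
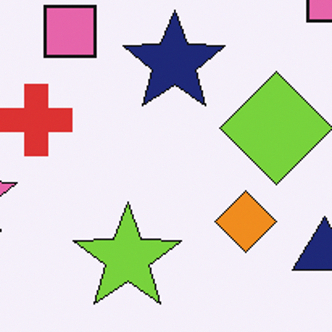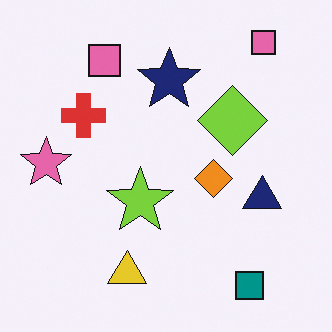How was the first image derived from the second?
Cropped to a modestly smaller region and rescaled.

The visible shapes are larger and the field of view is narrower; shapes near the original edges may be partly or wholly outside the frame — a crop-and-rescale.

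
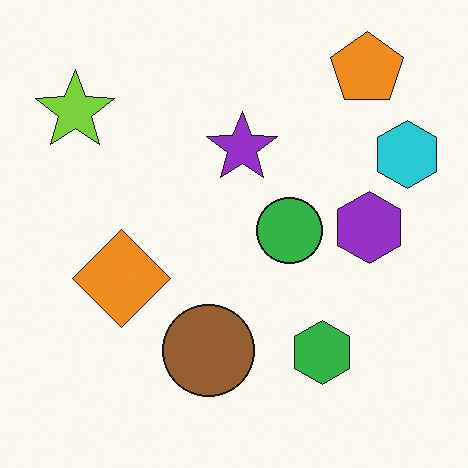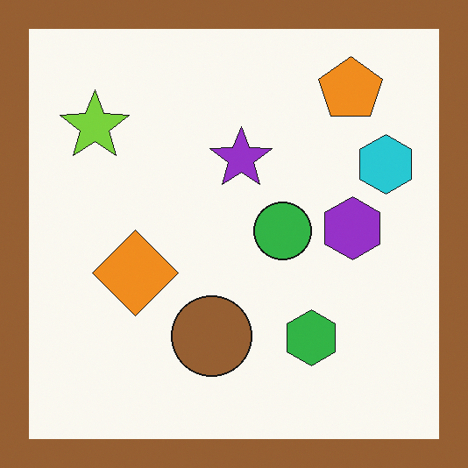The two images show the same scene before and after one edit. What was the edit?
The image was framed with a brown border.

A solid brown frame runs around the edge of the second image, with the content slightly shrunk inside it.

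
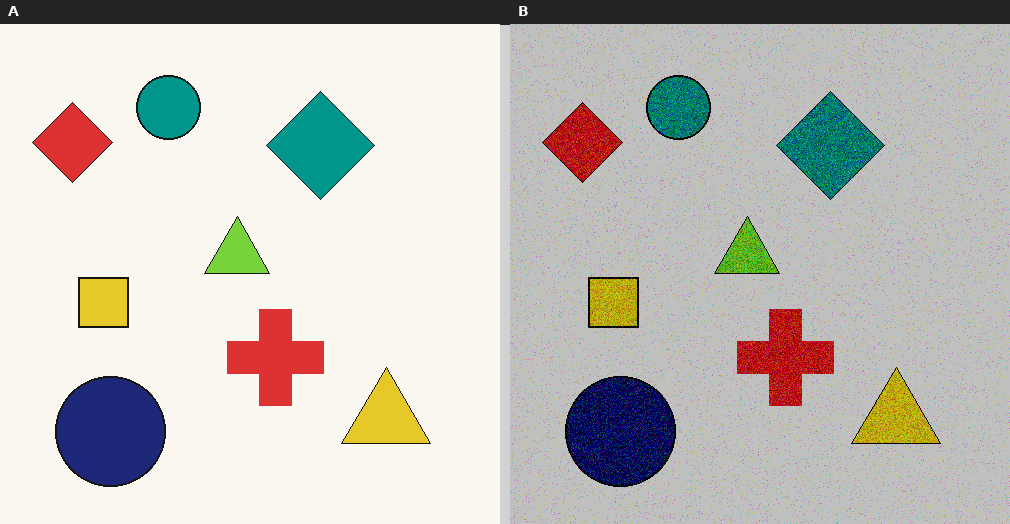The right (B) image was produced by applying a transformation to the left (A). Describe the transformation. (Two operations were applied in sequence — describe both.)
The transformation is: degraded with strong gaussian noise, then aggressively posterized.

Random speckle covers the whole image, including the flat background. Each flat color has snapped to a coarser quantized level — most visibly, the near-white background has dropped to a flat grey.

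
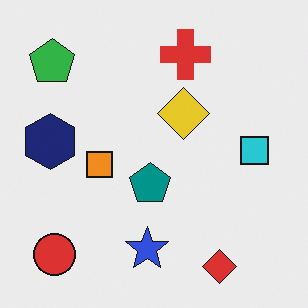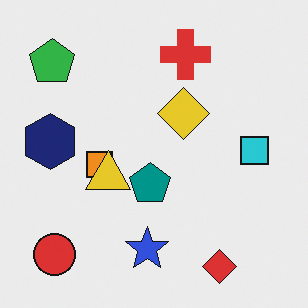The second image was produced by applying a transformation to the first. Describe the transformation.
Overlaid with an additional yellow triangle.

A yellow triangle appears in the second image that is absent from the first.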